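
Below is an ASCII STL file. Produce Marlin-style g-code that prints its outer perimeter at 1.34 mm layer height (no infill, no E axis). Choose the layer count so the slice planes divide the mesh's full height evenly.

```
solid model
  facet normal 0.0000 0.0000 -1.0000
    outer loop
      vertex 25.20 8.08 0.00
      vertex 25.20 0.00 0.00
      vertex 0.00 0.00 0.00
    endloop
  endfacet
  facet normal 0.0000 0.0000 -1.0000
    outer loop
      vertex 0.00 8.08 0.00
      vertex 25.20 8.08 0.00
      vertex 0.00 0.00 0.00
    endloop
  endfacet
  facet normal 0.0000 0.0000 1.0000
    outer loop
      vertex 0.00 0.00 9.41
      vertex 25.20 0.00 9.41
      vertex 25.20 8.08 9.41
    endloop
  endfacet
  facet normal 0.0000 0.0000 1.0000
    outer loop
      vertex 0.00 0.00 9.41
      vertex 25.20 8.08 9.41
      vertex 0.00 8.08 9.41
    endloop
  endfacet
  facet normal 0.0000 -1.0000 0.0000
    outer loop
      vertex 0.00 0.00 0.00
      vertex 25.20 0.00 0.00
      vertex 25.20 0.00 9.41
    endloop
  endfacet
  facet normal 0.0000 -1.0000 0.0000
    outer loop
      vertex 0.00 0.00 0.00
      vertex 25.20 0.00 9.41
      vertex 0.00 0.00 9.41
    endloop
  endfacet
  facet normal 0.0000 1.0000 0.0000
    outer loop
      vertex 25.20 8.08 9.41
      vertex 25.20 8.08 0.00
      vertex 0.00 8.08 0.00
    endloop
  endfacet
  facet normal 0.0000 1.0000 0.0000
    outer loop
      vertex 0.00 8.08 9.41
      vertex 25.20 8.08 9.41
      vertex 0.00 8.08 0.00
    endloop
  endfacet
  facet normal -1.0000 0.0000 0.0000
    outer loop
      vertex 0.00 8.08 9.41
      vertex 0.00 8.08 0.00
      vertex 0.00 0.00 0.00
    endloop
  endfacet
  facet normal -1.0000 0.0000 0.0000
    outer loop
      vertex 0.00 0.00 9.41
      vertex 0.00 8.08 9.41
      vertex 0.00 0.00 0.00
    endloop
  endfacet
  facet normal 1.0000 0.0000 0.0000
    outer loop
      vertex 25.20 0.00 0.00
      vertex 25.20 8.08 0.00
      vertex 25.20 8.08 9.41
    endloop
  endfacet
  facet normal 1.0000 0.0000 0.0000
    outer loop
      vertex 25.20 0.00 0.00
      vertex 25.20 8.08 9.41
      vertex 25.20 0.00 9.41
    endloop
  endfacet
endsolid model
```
; perimeter-only toolpath
G21 ; units = mm
G90 ; absolute positioning
G28 ; home
; layer 1
G0 Z1.34
G0 X0.00 Y0.00
G1 X25.20 Y0.00
G1 X25.20 Y8.08
G1 X0.00 Y8.08
G1 X0.00 Y0.00
; layer 2
G0 Z2.69
G0 X0.00 Y0.00
G1 X25.20 Y0.00
G1 X25.20 Y8.08
G1 X0.00 Y8.08
G1 X0.00 Y0.00
; layer 3
G0 Z4.03
G0 X0.00 Y0.00
G1 X25.20 Y0.00
G1 X25.20 Y8.08
G1 X0.00 Y8.08
G1 X0.00 Y0.00
; layer 4
G0 Z5.38
G0 X0.00 Y0.00
G1 X25.20 Y0.00
G1 X25.20 Y8.08
G1 X0.00 Y8.08
G1 X0.00 Y0.00
; layer 5
G0 Z6.72
G0 X0.00 Y0.00
G1 X25.20 Y0.00
G1 X25.20 Y8.08
G1 X0.00 Y8.08
G1 X0.00 Y0.00
; layer 6
G0 Z8.07
G0 X0.00 Y0.00
G1 X25.20 Y0.00
G1 X25.20 Y8.08
G1 X0.00 Y8.08
G1 X0.00 Y0.00
; layer 7
G0 Z9.41
G0 X0.00 Y0.00
G1 X25.20 Y0.00
G1 X25.20 Y8.08
G1 X0.00 Y8.08
G1 X0.00 Y0.00
M2 ; end

The solid is a rectangular box, roughly 25.2 × 8.08 mm footprint and 9.41 mm tall. Slicing at Δz = 1.34 mm — 7 equal slices spanning the solid's height, so layer i sits at z = i·h/7 — gives 7 non-empty perimeters. Each is a 4-segment closed polygon; G0 lifts to the layer z and rapids to the start vertex, then G1 traces the edges.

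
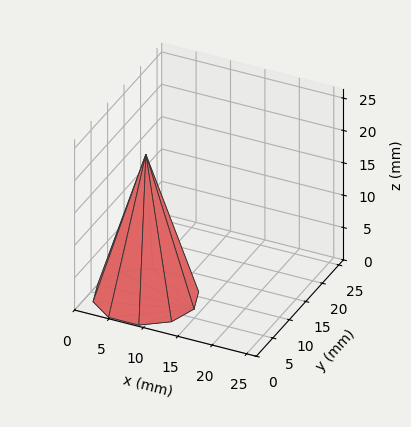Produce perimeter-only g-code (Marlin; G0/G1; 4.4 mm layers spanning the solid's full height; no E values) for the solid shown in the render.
Reading the render: the shape is a regular 10-sided pyramid, base circumscribed radius ≈ 7 mm, apex at z ≈ 22 mm (dimensions read to the nearest mm from the axis ticks). For the g-code, the solid's height is divided into equal slices at the stated Δz and each level perimeter traced with G1 moves after a G0 lift.

; perimeter-only toolpath
G21 ; units = mm
G90 ; absolute positioning
G28 ; home
; layer 1
G0 Z4.4
G0 X12.6 Y7.0
G1 X11.6 Y10.3
G1 X8.8 Y12.4
G1 X5.2 Y12.4
G1 X2.4 Y10.3
G1 X1.4 Y7.0
G1 X2.4 Y3.7
G1 X5.2 Y1.6
G1 X8.8 Y1.6
G1 X11.6 Y3.7
G1 X12.6 Y7.0
; layer 2
G0 Z8.8
G0 X11.2 Y7.0
G1 X10.4 Y9.5
G1 X8.3 Y11.0
G1 X5.7 Y11.0
G1 X3.6 Y9.5
G1 X2.8 Y7.0
G1 X3.6 Y4.5
G1 X5.7 Y3.0
G1 X8.3 Y3.0
G1 X10.4 Y4.5
G1 X11.2 Y7.0
; layer 3
G0 Z13.2
G0 X9.8 Y7.0
G1 X9.3 Y8.6
G1 X7.9 Y9.7
G1 X6.1 Y9.7
G1 X4.7 Y8.6
G1 X4.2 Y7.0
G1 X4.7 Y5.4
G1 X6.1 Y4.3
G1 X7.9 Y4.3
G1 X9.3 Y5.4
G1 X9.8 Y7.0
; layer 4
G0 Z17.6
G0 X8.4 Y7.0
G1 X8.1 Y7.8
G1 X7.4 Y8.3
G1 X6.6 Y8.3
G1 X5.9 Y7.8
G1 X5.6 Y7.0
G1 X5.9 Y6.2
G1 X6.6 Y5.7
G1 X7.4 Y5.7
G1 X8.1 Y6.2
G1 X8.4 Y7.0
M2 ; end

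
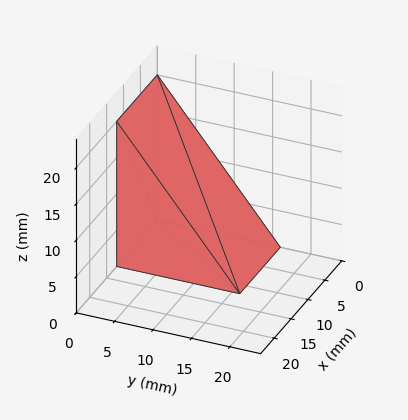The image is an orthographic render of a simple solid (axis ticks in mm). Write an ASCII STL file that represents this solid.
Reading the render: the shape is a wedge (ramp): 12 × 16 mm base, rising to 20 mm along the y=0 edge and sloping linearly to z=0 at y=16 (dimensions read to the nearest mm from the axis ticks). For the STL, each face is triangulated and given an outward normal.

solid part
  facet normal 0.0000 0.0000 -1.0000
    outer loop
      vertex 12.00 16.00 0.00
      vertex 12.00 0.00 0.00
      vertex 0.00 0.00 0.00
    endloop
  endfacet
  facet normal 0.0000 0.0000 -1.0000
    outer loop
      vertex 0.00 16.00 0.00
      vertex 12.00 16.00 0.00
      vertex 0.00 0.00 0.00
    endloop
  endfacet
  facet normal 0.0000 -1.0000 0.0000
    outer loop
      vertex 0.00 0.00 0.00
      vertex 12.00 0.00 0.00
      vertex 12.00 0.00 20.00
    endloop
  endfacet
  facet normal 0.0000 -1.0000 0.0000
    outer loop
      vertex 0.00 0.00 0.00
      vertex 12.00 0.00 20.00
      vertex 0.00 0.00 20.00
    endloop
  endfacet
  facet normal 0.0000 0.7809 0.6247
    outer loop
      vertex 0.00 0.00 20.00
      vertex 12.00 0.00 20.00
      vertex 12.00 16.00 0.00
    endloop
  endfacet
  facet normal 0.0000 0.7809 0.6247
    outer loop
      vertex 0.00 0.00 20.00
      vertex 12.00 16.00 0.00
      vertex 0.00 16.00 0.00
    endloop
  endfacet
  facet normal -1.0000 0.0000 0.0000
    outer loop
      vertex 0.00 0.00 20.00
      vertex 0.00 16.00 0.00
      vertex 0.00 0.00 0.00
    endloop
  endfacet
  facet normal 1.0000 0.0000 0.0000
    outer loop
      vertex 12.00 0.00 0.00
      vertex 12.00 16.00 0.00
      vertex 12.00 0.00 20.00
    endloop
  endfacet
endsolid part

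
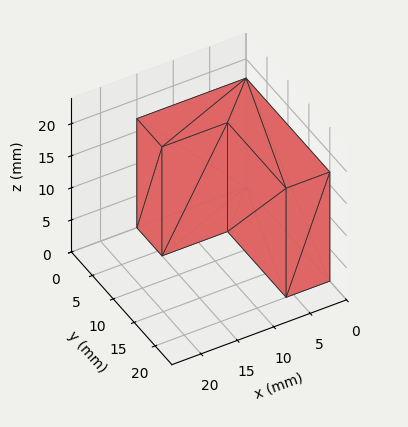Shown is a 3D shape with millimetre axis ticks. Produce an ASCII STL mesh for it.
Reading the render: the shape is an L-shaped prism: outer 15 × 20 mm, arm thicknesses ≈ 6 mm (horizontal) and 6 mm (vertical), extruded 17 mm in z (dimensions read to the nearest mm from the axis ticks). For the STL, each face is triangulated and given an outward normal.

solid part
  facet normal 0.0000 0.0000 -1.0000
    outer loop
      vertex 15.0 6.0 0.0
      vertex 15.0 0.0 0.0
      vertex 0.0 0.0 0.0
    endloop
  endfacet
  facet normal 0.0000 0.0000 -1.0000
    outer loop
      vertex 6.0 6.0 0.0
      vertex 15.0 6.0 0.0
      vertex 0.0 0.0 0.0
    endloop
  endfacet
  facet normal 0.0000 0.0000 -1.0000
    outer loop
      vertex 6.0 20.0 0.0
      vertex 6.0 6.0 0.0
      vertex 0.0 0.0 0.0
    endloop
  endfacet
  facet normal 0.0000 0.0000 -1.0000
    outer loop
      vertex 0.0 20.0 0.0
      vertex 6.0 20.0 0.0
      vertex 0.0 0.0 0.0
    endloop
  endfacet
  facet normal 0.0000 0.0000 1.0000
    outer loop
      vertex 0.0 0.0 17.0
      vertex 15.0 0.0 17.0
      vertex 15.0 6.0 17.0
    endloop
  endfacet
  facet normal 0.0000 0.0000 1.0000
    outer loop
      vertex 0.0 0.0 17.0
      vertex 15.0 6.0 17.0
      vertex 6.0 6.0 17.0
    endloop
  endfacet
  facet normal 0.0000 0.0000 1.0000
    outer loop
      vertex 0.0 0.0 17.0
      vertex 6.0 6.0 17.0
      vertex 6.0 20.0 17.0
    endloop
  endfacet
  facet normal 0.0000 0.0000 1.0000
    outer loop
      vertex 0.0 0.0 17.0
      vertex 6.0 20.0 17.0
      vertex 0.0 20.0 17.0
    endloop
  endfacet
  facet normal 0.0000 -1.0000 0.0000
    outer loop
      vertex 0.0 0.0 0.0
      vertex 15.0 0.0 0.0
      vertex 15.0 0.0 17.0
    endloop
  endfacet
  facet normal 0.0000 -1.0000 0.0000
    outer loop
      vertex 0.0 0.0 0.0
      vertex 15.0 0.0 17.0
      vertex 0.0 0.0 17.0
    endloop
  endfacet
  facet normal 1.0000 0.0000 0.0000
    outer loop
      vertex 15.0 0.0 0.0
      vertex 15.0 6.0 0.0
      vertex 15.0 6.0 17.0
    endloop
  endfacet
  facet normal 1.0000 0.0000 0.0000
    outer loop
      vertex 15.0 0.0 0.0
      vertex 15.0 6.0 17.0
      vertex 15.0 0.0 17.0
    endloop
  endfacet
  facet normal 0.0000 1.0000 0.0000
    outer loop
      vertex 15.0 6.0 0.0
      vertex 6.0 6.0 0.0
      vertex 6.0 6.0 17.0
    endloop
  endfacet
  facet normal 0.0000 1.0000 0.0000
    outer loop
      vertex 15.0 6.0 0.0
      vertex 6.0 6.0 17.0
      vertex 15.0 6.0 17.0
    endloop
  endfacet
  facet normal 1.0000 0.0000 0.0000
    outer loop
      vertex 6.0 6.0 0.0
      vertex 6.0 20.0 0.0
      vertex 6.0 20.0 17.0
    endloop
  endfacet
  facet normal 1.0000 0.0000 0.0000
    outer loop
      vertex 6.0 6.0 0.0
      vertex 6.0 20.0 17.0
      vertex 6.0 6.0 17.0
    endloop
  endfacet
  facet normal 0.0000 1.0000 0.0000
    outer loop
      vertex 6.0 20.0 0.0
      vertex 0.0 20.0 0.0
      vertex 0.0 20.0 17.0
    endloop
  endfacet
  facet normal 0.0000 1.0000 0.0000
    outer loop
      vertex 6.0 20.0 0.0
      vertex 0.0 20.0 17.0
      vertex 6.0 20.0 17.0
    endloop
  endfacet
  facet normal -1.0000 0.0000 0.0000
    outer loop
      vertex 0.0 20.0 0.0
      vertex 0.0 0.0 0.0
      vertex 0.0 0.0 17.0
    endloop
  endfacet
  facet normal -1.0000 0.0000 0.0000
    outer loop
      vertex 0.0 20.0 0.0
      vertex 0.0 0.0 17.0
      vertex 0.0 20.0 17.0
    endloop
  endfacet
endsolid part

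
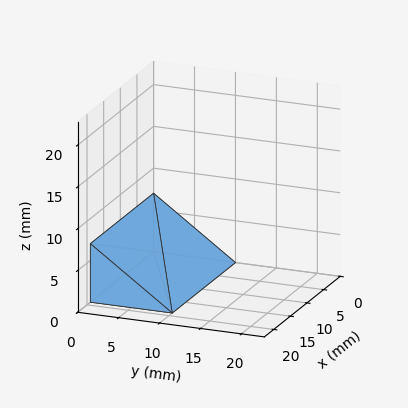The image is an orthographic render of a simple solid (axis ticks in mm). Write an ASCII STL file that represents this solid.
Reading the render: the shape is a wedge (ramp): 19 × 10 mm base, rising to 7 mm along the y=0 edge and sloping linearly to z=0 at y=10 (dimensions read to the nearest mm from the axis ticks). For the STL, each face is triangulated and given an outward normal.

solid part
  facet normal 0.0000 0.0000 -1.0000
    outer loop
      vertex 19.000 10.000 0.000
      vertex 19.000 0.000 0.000
      vertex 0.000 0.000 0.000
    endloop
  endfacet
  facet normal 0.0000 0.0000 -1.0000
    outer loop
      vertex 0.000 10.000 0.000
      vertex 19.000 10.000 0.000
      vertex 0.000 0.000 0.000
    endloop
  endfacet
  facet normal 0.0000 -1.0000 0.0000
    outer loop
      vertex 0.000 0.000 0.000
      vertex 19.000 0.000 0.000
      vertex 19.000 0.000 7.000
    endloop
  endfacet
  facet normal 0.0000 -1.0000 0.0000
    outer loop
      vertex 0.000 0.000 0.000
      vertex 19.000 0.000 7.000
      vertex 0.000 0.000 7.000
    endloop
  endfacet
  facet normal 0.0000 0.5735 0.8192
    outer loop
      vertex 0.000 0.000 7.000
      vertex 19.000 0.000 7.000
      vertex 19.000 10.000 0.000
    endloop
  endfacet
  facet normal 0.0000 0.5735 0.8192
    outer loop
      vertex 0.000 0.000 7.000
      vertex 19.000 10.000 0.000
      vertex 0.000 10.000 0.000
    endloop
  endfacet
  facet normal -1.0000 0.0000 0.0000
    outer loop
      vertex 0.000 0.000 7.000
      vertex 0.000 10.000 0.000
      vertex 0.000 0.000 0.000
    endloop
  endfacet
  facet normal 1.0000 0.0000 0.0000
    outer loop
      vertex 19.000 0.000 0.000
      vertex 19.000 10.000 0.000
      vertex 19.000 0.000 7.000
    endloop
  endfacet
endsolid part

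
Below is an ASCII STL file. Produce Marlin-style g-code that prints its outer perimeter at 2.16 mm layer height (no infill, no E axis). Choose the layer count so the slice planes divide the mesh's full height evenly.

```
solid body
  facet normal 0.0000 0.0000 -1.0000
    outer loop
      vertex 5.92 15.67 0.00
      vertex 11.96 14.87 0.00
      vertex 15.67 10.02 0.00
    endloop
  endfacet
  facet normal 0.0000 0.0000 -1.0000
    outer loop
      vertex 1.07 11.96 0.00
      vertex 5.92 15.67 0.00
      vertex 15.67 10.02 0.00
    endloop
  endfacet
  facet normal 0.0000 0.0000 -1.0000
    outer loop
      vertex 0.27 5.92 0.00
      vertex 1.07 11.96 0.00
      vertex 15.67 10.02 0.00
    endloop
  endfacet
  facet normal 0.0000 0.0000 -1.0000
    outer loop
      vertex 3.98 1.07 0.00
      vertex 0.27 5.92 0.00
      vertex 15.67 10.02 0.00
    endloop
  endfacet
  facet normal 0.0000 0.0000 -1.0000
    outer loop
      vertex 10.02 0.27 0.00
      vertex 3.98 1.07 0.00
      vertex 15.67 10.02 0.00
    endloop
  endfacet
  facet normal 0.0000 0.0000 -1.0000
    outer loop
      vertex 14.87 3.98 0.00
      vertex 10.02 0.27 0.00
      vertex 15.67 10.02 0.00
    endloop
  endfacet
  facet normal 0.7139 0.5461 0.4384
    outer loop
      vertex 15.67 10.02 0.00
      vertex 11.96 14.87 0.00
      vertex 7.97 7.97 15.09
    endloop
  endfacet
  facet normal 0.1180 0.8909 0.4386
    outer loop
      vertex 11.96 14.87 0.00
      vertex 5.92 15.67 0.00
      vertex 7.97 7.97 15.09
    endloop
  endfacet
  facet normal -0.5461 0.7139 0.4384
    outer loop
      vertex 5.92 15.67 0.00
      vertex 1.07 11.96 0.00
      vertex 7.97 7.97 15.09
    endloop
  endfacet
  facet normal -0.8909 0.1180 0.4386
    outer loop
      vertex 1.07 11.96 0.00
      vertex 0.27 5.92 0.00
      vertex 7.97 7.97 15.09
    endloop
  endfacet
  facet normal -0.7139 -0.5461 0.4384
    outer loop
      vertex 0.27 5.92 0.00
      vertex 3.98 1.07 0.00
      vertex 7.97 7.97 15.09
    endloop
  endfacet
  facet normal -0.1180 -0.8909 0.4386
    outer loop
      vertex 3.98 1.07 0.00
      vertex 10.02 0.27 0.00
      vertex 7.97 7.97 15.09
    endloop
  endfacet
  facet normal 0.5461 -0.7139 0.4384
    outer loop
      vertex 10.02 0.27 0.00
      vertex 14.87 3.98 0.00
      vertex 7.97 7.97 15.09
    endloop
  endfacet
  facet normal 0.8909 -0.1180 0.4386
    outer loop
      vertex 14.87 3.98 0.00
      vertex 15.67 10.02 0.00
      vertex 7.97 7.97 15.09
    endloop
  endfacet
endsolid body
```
; perimeter-only toolpath
G21 ; units = mm
G90 ; absolute positioning
G28 ; home
; layer 1
G0 Z2.16
G0 X14.57 Y9.73
G1 X11.39 Y13.88
G1 X6.21 Y14.57
G1 X2.06 Y11.39
G1 X1.37 Y6.21
G1 X4.55 Y2.06
G1 X9.73 Y1.37
G1 X13.88 Y4.55
G1 X14.57 Y9.73
; layer 2
G0 Z4.31
G0 X13.47 Y9.43
G1 X10.82 Y12.90
G1 X6.51 Y13.47
G1 X3.04 Y10.82
G1 X2.47 Y6.51
G1 X5.12 Y3.04
G1 X9.43 Y2.47
G1 X12.90 Y5.12
G1 X13.47 Y9.43
; layer 3
G0 Z6.47
G0 X12.37 Y9.14
G1 X10.25 Y11.91
G1 X6.80 Y12.37
G1 X4.03 Y10.25
G1 X3.57 Y6.80
G1 X5.69 Y4.03
G1 X9.14 Y3.57
G1 X11.91 Y5.69
G1 X12.37 Y9.14
; layer 4
G0 Z8.62
G0 X11.27 Y8.85
G1 X9.68 Y10.93
G1 X7.09 Y11.27
G1 X5.01 Y9.68
G1 X4.67 Y7.09
G1 X6.26 Y5.01
G1 X8.85 Y4.67
G1 X10.93 Y6.26
G1 X11.27 Y8.85
; layer 5
G0 Z10.78
G0 X10.17 Y8.56
G1 X9.11 Y9.94
G1 X7.38 Y10.17
G1 X6.00 Y9.11
G1 X5.77 Y7.38
G1 X6.83 Y6.00
G1 X8.56 Y5.77
G1 X9.94 Y6.83
G1 X10.17 Y8.56
; layer 6
G0 Z12.93
G0 X9.07 Y8.26
G1 X8.54 Y8.96
G1 X7.68 Y9.07
G1 X6.98 Y8.54
G1 X6.87 Y7.68
G1 X7.40 Y6.98
G1 X8.26 Y6.87
G1 X8.96 Y7.40
G1 X9.07 Y8.26
M2 ; end

The solid is a regular 8-sided pyramid, base circumscribed radius ≈ 7.97 mm, apex at z ≈ 15.1 mm. Slicing at Δz = 2.16 mm — 7 equal slices spanning the solid's height, so layer i sits at z = i·h/7 — gives 6 non-empty perimeters. Each is a 8-segment closed polygon; G0 lifts to the layer z and rapids to the start vertex, then G1 traces the edges. The cross-section shrinks linearly with z (the slice at the apex is degenerate and omitted).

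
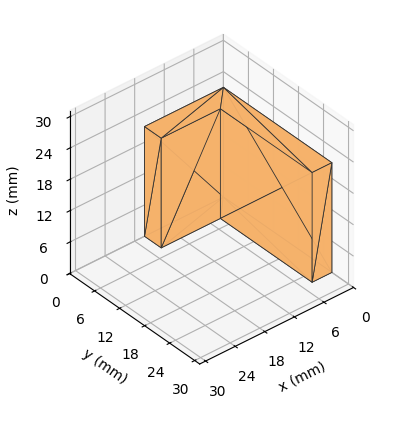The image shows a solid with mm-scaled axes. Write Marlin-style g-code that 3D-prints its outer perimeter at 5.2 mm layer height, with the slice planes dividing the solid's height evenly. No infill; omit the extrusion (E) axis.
Reading the render: the shape is an L-shaped prism: outer 16 × 26 mm, arm thicknesses ≈ 4 mm (horizontal) and 4 mm (vertical), extruded 21 mm in z (dimensions read to the nearest mm from the axis ticks). For the g-code, the solid's height is divided into equal slices at the stated Δz and each level perimeter traced with G1 moves after a G0 lift.

; perimeter-only toolpath
G21 ; units = mm
G90 ; absolute positioning
G28 ; home
; layer 1
G0 Z5.2
G0 X0.0 Y0.0
G1 X16.0 Y0.0
G1 X16.0 Y4.0
G1 X4.0 Y4.0
G1 X4.0 Y26.0
G1 X0.0 Y26.0
G1 X0.0 Y0.0
; layer 2
G0 Z10.5
G0 X0.0 Y0.0
G1 X16.0 Y0.0
G1 X16.0 Y4.0
G1 X4.0 Y4.0
G1 X4.0 Y26.0
G1 X0.0 Y26.0
G1 X0.0 Y0.0
; layer 3
G0 Z15.8
G0 X0.0 Y0.0
G1 X16.0 Y0.0
G1 X16.0 Y4.0
G1 X4.0 Y4.0
G1 X4.0 Y26.0
G1 X0.0 Y26.0
G1 X0.0 Y0.0
; layer 4
G0 Z21.0
G0 X0.0 Y0.0
G1 X16.0 Y0.0
G1 X16.0 Y4.0
G1 X4.0 Y4.0
G1 X4.0 Y26.0
G1 X0.0 Y26.0
G1 X0.0 Y0.0
M2 ; end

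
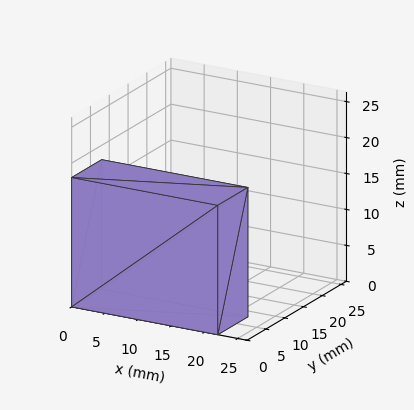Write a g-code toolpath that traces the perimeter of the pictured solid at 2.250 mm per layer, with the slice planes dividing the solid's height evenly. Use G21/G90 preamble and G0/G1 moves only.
Reading the render: the shape is a rectangular box, roughly 22 × 8 mm footprint and 18 mm tall (dimensions read to the nearest mm from the axis ticks). For the g-code, the solid's height is divided into equal slices at the stated Δz and each level perimeter traced with G1 moves after a G0 lift.

; perimeter-only toolpath
G21 ; units = mm
G90 ; absolute positioning
G28 ; home
; layer 1
G0 Z2.250
G0 X0.000 Y0.000
G1 X22.000 Y0.000
G1 X22.000 Y8.000
G1 X0.000 Y8.000
G1 X0.000 Y0.000
; layer 2
G0 Z4.500
G0 X0.000 Y0.000
G1 X22.000 Y0.000
G1 X22.000 Y8.000
G1 X0.000 Y8.000
G1 X0.000 Y0.000
; layer 3
G0 Z6.750
G0 X0.000 Y0.000
G1 X22.000 Y0.000
G1 X22.000 Y8.000
G1 X0.000 Y8.000
G1 X0.000 Y0.000
; layer 4
G0 Z9.000
G0 X0.000 Y0.000
G1 X22.000 Y0.000
G1 X22.000 Y8.000
G1 X0.000 Y8.000
G1 X0.000 Y0.000
; layer 5
G0 Z11.250
G0 X0.000 Y0.000
G1 X22.000 Y0.000
G1 X22.000 Y8.000
G1 X0.000 Y8.000
G1 X0.000 Y0.000
; layer 6
G0 Z13.500
G0 X0.000 Y0.000
G1 X22.000 Y0.000
G1 X22.000 Y8.000
G1 X0.000 Y8.000
G1 X0.000 Y0.000
; layer 7
G0 Z15.750
G0 X0.000 Y0.000
G1 X22.000 Y0.000
G1 X22.000 Y8.000
G1 X0.000 Y8.000
G1 X0.000 Y0.000
; layer 8
G0 Z18.000
G0 X0.000 Y0.000
G1 X22.000 Y0.000
G1 X22.000 Y8.000
G1 X0.000 Y8.000
G1 X0.000 Y0.000
M2 ; end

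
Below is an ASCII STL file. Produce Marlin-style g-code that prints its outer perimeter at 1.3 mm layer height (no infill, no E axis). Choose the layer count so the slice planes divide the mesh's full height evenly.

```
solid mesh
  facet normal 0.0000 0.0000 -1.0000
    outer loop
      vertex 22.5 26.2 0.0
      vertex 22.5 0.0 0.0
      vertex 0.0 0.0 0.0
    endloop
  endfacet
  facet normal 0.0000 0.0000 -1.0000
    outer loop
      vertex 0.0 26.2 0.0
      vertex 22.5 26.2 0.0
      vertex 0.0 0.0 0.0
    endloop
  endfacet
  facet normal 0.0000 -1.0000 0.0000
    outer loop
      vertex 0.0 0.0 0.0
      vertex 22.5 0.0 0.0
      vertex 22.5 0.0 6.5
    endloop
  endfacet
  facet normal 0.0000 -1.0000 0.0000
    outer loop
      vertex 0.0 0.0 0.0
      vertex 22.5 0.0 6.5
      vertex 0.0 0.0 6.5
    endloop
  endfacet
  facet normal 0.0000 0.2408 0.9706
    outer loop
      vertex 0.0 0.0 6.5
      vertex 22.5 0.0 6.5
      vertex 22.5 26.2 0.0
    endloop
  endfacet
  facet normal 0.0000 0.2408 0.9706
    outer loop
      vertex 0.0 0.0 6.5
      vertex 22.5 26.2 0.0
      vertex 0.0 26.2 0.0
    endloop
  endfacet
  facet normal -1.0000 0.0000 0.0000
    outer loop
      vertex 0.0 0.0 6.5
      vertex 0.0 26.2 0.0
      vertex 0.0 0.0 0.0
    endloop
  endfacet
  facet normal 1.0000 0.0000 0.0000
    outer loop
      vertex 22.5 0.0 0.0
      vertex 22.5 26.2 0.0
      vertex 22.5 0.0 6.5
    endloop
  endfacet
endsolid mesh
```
; perimeter-only toolpath
G21 ; units = mm
G90 ; absolute positioning
G28 ; home
; layer 1
G0 Z1.3
G0 X0.0 Y0.0
G1 X22.5 Y0.0
G1 X22.5 Y21.0
G1 X0.0 Y21.0
G1 X0.0 Y0.0
; layer 2
G0 Z2.6
G0 X0.0 Y0.0
G1 X22.5 Y0.0
G1 X22.5 Y15.7
G1 X0.0 Y15.7
G1 X0.0 Y0.0
; layer 3
G0 Z3.9
G0 X0.0 Y0.0
G1 X22.5 Y0.0
G1 X22.5 Y10.5
G1 X0.0 Y10.5
G1 X0.0 Y0.0
; layer 4
G0 Z5.2
G0 X0.0 Y0.0
G1 X22.5 Y0.0
G1 X22.5 Y5.2
G1 X0.0 Y5.2
G1 X0.0 Y0.0
M2 ; end

The solid is a wedge (ramp): 22.5 × 26.2 mm base, rising to 6.5 mm along the y=0 edge and sloping linearly to z=0 at y=26.2. Slicing at Δz = 1.3 mm — 5 equal slices spanning the solid's height, so layer i sits at z = i·h/5 — gives 4 non-empty perimeters. Each is a 4-segment closed polygon; G0 lifts to the layer z and rapids to the start vertex, then G1 traces the edges. The cross-section shrinks linearly with z (the slice at the apex is degenerate and omitted).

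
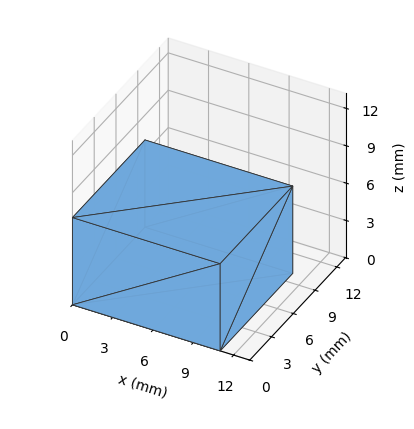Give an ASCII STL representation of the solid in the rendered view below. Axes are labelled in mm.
Reading the render: the shape is a rectangular box, roughly 11 × 10 mm footprint and 7 mm tall (dimensions read to the nearest mm from the axis ticks). For the STL, each face is triangulated and given an outward normal.

solid part
  facet normal 0.0000 0.0000 -1.0000
    outer loop
      vertex 11.0 10.0 0.0
      vertex 11.0 0.0 0.0
      vertex 0.0 0.0 0.0
    endloop
  endfacet
  facet normal 0.0000 0.0000 -1.0000
    outer loop
      vertex 0.0 10.0 0.0
      vertex 11.0 10.0 0.0
      vertex 0.0 0.0 0.0
    endloop
  endfacet
  facet normal 0.0000 0.0000 1.0000
    outer loop
      vertex 0.0 0.0 7.0
      vertex 11.0 0.0 7.0
      vertex 11.0 10.0 7.0
    endloop
  endfacet
  facet normal 0.0000 0.0000 1.0000
    outer loop
      vertex 0.0 0.0 7.0
      vertex 11.0 10.0 7.0
      vertex 0.0 10.0 7.0
    endloop
  endfacet
  facet normal 0.0000 -1.0000 0.0000
    outer loop
      vertex 0.0 0.0 0.0
      vertex 11.0 0.0 0.0
      vertex 11.0 0.0 7.0
    endloop
  endfacet
  facet normal 0.0000 -1.0000 0.0000
    outer loop
      vertex 0.0 0.0 0.0
      vertex 11.0 0.0 7.0
      vertex 0.0 0.0 7.0
    endloop
  endfacet
  facet normal 0.0000 1.0000 0.0000
    outer loop
      vertex 11.0 10.0 7.0
      vertex 11.0 10.0 0.0
      vertex 0.0 10.0 0.0
    endloop
  endfacet
  facet normal 0.0000 1.0000 0.0000
    outer loop
      vertex 0.0 10.0 7.0
      vertex 11.0 10.0 7.0
      vertex 0.0 10.0 0.0
    endloop
  endfacet
  facet normal -1.0000 0.0000 0.0000
    outer loop
      vertex 0.0 10.0 7.0
      vertex 0.0 10.0 0.0
      vertex 0.0 0.0 0.0
    endloop
  endfacet
  facet normal -1.0000 0.0000 0.0000
    outer loop
      vertex 0.0 0.0 7.0
      vertex 0.0 10.0 7.0
      vertex 0.0 0.0 0.0
    endloop
  endfacet
  facet normal 1.0000 0.0000 0.0000
    outer loop
      vertex 11.0 0.0 0.0
      vertex 11.0 10.0 0.0
      vertex 11.0 10.0 7.0
    endloop
  endfacet
  facet normal 1.0000 0.0000 0.0000
    outer loop
      vertex 11.0 0.0 0.0
      vertex 11.0 10.0 7.0
      vertex 11.0 0.0 7.0
    endloop
  endfacet
endsolid part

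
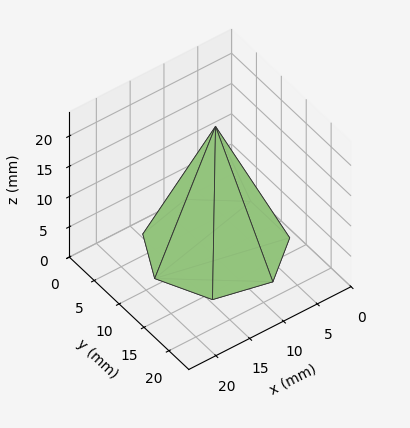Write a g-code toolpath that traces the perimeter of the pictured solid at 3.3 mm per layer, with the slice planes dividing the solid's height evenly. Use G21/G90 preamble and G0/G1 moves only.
Reading the render: the shape is a regular 7-sided pyramid, base circumscribed radius ≈ 9 mm, apex at z ≈ 20 mm (dimensions read to the nearest mm from the axis ticks). For the g-code, the solid's height is divided into equal slices at the stated Δz and each level perimeter traced with G1 moves after a G0 lift.

; perimeter-only toolpath
G21 ; units = mm
G90 ; absolute positioning
G28 ; home
; layer 1
G0 Z3.3
G0 X16.5 Y9.0
G1 X13.7 Y14.8
G1 X7.3 Y16.3
G1 X2.3 Y12.2
G1 X2.3 Y5.8
G1 X7.3 Y1.7
G1 X13.7 Y3.2
G1 X16.5 Y9.0
; layer 2
G0 Z6.7
G0 X15.0 Y9.0
G1 X12.7 Y13.7
G1 X7.7 Y14.9
G1 X3.6 Y11.6
G1 X3.6 Y6.4
G1 X7.7 Y3.1
G1 X12.7 Y4.3
G1 X15.0 Y9.0
; layer 3
G0 Z10.0
G0 X13.5 Y9.0
G1 X11.8 Y12.5
G1 X8.0 Y13.4
G1 X5.0 Y10.9
G1 X5.0 Y7.0
G1 X8.0 Y4.6
G1 X11.8 Y5.5
G1 X13.5 Y9.0
; layer 4
G0 Z13.3
G0 X12.0 Y9.0
G1 X10.9 Y11.3
G1 X8.3 Y11.9
G1 X6.3 Y10.3
G1 X6.3 Y7.7
G1 X8.3 Y6.1
G1 X10.9 Y6.7
G1 X12.0 Y9.0
; layer 5
G0 Z16.7
G0 X10.5 Y9.0
G1 X9.9 Y10.2
G1 X8.7 Y10.5
G1 X7.7 Y9.6
G1 X7.7 Y8.3
G1 X8.7 Y7.5
G1 X9.9 Y7.8
G1 X10.5 Y9.0
M2 ; end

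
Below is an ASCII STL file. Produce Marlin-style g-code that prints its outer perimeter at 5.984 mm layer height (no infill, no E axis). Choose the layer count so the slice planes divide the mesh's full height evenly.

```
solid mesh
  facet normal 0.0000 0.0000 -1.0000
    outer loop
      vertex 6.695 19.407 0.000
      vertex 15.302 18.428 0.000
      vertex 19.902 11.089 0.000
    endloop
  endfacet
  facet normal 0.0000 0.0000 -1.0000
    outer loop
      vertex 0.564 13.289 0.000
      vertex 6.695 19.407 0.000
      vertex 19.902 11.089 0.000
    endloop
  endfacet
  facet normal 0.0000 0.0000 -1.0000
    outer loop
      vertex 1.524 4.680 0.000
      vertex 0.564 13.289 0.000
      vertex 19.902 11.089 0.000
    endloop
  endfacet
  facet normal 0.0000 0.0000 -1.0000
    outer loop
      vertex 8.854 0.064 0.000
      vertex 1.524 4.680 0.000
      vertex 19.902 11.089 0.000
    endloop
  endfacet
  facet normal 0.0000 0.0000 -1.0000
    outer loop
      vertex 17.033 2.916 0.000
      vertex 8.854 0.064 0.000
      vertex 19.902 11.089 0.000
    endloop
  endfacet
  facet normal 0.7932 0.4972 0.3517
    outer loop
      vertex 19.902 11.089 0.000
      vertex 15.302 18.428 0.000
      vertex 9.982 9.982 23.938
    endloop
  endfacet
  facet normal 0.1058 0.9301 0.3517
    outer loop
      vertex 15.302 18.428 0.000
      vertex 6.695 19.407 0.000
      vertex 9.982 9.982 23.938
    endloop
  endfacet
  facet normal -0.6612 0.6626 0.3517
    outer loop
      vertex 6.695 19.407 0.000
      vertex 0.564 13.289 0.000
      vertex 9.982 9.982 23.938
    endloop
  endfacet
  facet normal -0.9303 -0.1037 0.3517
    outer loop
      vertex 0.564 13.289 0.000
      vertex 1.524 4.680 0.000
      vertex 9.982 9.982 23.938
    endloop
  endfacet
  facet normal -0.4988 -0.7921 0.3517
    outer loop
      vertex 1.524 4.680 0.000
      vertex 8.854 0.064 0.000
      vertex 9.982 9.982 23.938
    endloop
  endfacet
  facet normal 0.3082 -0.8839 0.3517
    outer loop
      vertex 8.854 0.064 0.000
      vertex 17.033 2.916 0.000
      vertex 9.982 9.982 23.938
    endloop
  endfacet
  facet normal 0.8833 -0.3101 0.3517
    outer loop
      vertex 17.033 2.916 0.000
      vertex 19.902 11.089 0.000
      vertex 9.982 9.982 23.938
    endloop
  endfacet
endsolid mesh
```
; perimeter-only toolpath
G21 ; units = mm
G90 ; absolute positioning
G28 ; home
; layer 1
G0 Z5.984
G0 X17.422 Y10.812
G1 X13.972 Y16.317
G1 X7.517 Y17.051
G1 X2.918 Y12.462
G1 X3.638 Y6.005
G1 X9.136 Y2.543
G1 X15.270 Y4.682
G1 X17.422 Y10.812
; layer 2
G0 Z11.969
G0 X14.942 Y10.535
G1 X12.642 Y14.205
G1 X8.338 Y14.694
G1 X5.273 Y11.636
G1 X5.753 Y7.331
G1 X9.418 Y5.023
G1 X13.508 Y6.449
G1 X14.942 Y10.535
; layer 3
G0 Z17.953
G0 X12.462 Y10.259
G1 X11.312 Y12.093
G1 X9.160 Y12.338
G1 X7.627 Y10.809
G1 X7.867 Y8.656
G1 X9.700 Y7.502
G1 X11.745 Y8.215
G1 X12.462 Y10.259
M2 ; end

The solid is a regular 7-sided pyramid, base circumscribed radius ≈ 9.98 mm, apex at z ≈ 23.9 mm. Slicing at Δz = 5.984 mm — 4 equal slices spanning the solid's height, so layer i sits at z = i·h/4 — gives 3 non-empty perimeters. Each is a 7-segment closed polygon; G0 lifts to the layer z and rapids to the start vertex, then G1 traces the edges. The cross-section shrinks linearly with z (the slice at the apex is degenerate and omitted).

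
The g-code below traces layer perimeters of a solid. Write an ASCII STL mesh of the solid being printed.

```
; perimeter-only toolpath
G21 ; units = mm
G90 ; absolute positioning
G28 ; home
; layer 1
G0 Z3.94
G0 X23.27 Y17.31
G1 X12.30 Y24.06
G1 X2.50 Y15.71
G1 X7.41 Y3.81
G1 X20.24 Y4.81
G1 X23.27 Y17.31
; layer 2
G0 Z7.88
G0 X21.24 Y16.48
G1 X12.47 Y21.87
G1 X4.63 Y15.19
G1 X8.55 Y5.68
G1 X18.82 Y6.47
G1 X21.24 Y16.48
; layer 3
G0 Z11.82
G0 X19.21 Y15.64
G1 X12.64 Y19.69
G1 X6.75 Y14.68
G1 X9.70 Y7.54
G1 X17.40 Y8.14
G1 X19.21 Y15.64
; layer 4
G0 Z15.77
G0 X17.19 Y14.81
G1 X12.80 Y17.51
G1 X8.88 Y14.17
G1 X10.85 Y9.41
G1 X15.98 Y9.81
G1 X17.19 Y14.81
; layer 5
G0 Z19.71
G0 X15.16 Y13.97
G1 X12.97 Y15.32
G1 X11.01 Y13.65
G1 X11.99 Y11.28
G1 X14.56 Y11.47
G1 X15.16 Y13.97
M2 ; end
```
solid part
  facet normal 0.0000 0.0000 -1.0000
    outer loop
      vertex 0.37 16.22 0.00
      vertex 12.13 26.24 0.00
      vertex 25.29 18.15 0.00
    endloop
  endfacet
  facet normal 0.0000 0.0000 -1.0000
    outer loop
      vertex 6.26 1.95 0.00
      vertex 0.37 16.22 0.00
      vertex 25.29 18.15 0.00
    endloop
  endfacet
  facet normal 0.0000 0.0000 -1.0000
    outer loop
      vertex 21.66 3.14 0.00
      vertex 6.26 1.95 0.00
      vertex 25.29 18.15 0.00
    endloop
  endfacet
  facet normal 0.4777 0.7770 0.4100
    outer loop
      vertex 25.29 18.15 0.00
      vertex 12.13 26.24 0.00
      vertex 13.14 13.14 23.65
    endloop
  endfacet
  facet normal -0.5916 0.6943 0.4098
    outer loop
      vertex 12.13 26.24 0.00
      vertex 0.37 16.22 0.00
      vertex 13.14 13.14 23.65
    endloop
  endfacet
  facet normal -0.8431 -0.3480 0.4099
    outer loop
      vertex 0.37 16.22 0.00
      vertex 6.26 1.95 0.00
      vertex 13.14 13.14 23.65
    endloop
  endfacet
  facet normal 0.0703 -0.9094 0.4099
    outer loop
      vertex 6.26 1.95 0.00
      vertex 21.66 3.14 0.00
      vertex 13.14 13.14 23.65
    endloop
  endfacet
  facet normal 0.8865 -0.2144 0.4100
    outer loop
      vertex 21.66 3.14 0.00
      vertex 25.29 18.15 0.00
      vertex 13.14 13.14 23.65
    endloop
  endfacet
endsolid part

The G0 Z moves step by Δz≈3.94 mm. The G1 loops shrink linearly with z, so the solid tapers from its base footprint up to z≈23.6. Closing with a flat bottom cap and the tapered top and triangulating gives 8 facets — a regular 5-sided pyramid, base circumscribed radius ≈ 13.1 mm, apex at z ≈ 23.6 mm.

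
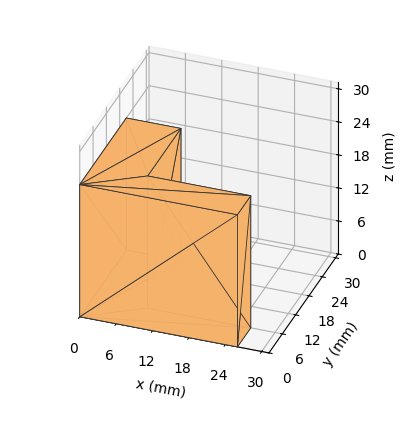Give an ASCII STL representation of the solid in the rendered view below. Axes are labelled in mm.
Reading the render: the shape is an L-shaped prism: outer 26 × 21 mm, arm thicknesses ≈ 6 mm (horizontal) and 9 mm (vertical), extruded 24 mm in z (dimensions read to the nearest mm from the axis ticks). For the STL, each face is triangulated and given an outward normal.

solid part
  facet normal 0.0000 0.0000 -1.0000
    outer loop
      vertex 26.00 6.00 0.00
      vertex 26.00 0.00 0.00
      vertex 0.00 0.00 0.00
    endloop
  endfacet
  facet normal 0.0000 0.0000 -1.0000
    outer loop
      vertex 9.00 6.00 0.00
      vertex 26.00 6.00 0.00
      vertex 0.00 0.00 0.00
    endloop
  endfacet
  facet normal 0.0000 0.0000 -1.0000
    outer loop
      vertex 9.00 21.00 0.00
      vertex 9.00 6.00 0.00
      vertex 0.00 0.00 0.00
    endloop
  endfacet
  facet normal 0.0000 0.0000 -1.0000
    outer loop
      vertex 0.00 21.00 0.00
      vertex 9.00 21.00 0.00
      vertex 0.00 0.00 0.00
    endloop
  endfacet
  facet normal 0.0000 0.0000 1.0000
    outer loop
      vertex 0.00 0.00 24.00
      vertex 26.00 0.00 24.00
      vertex 26.00 6.00 24.00
    endloop
  endfacet
  facet normal 0.0000 0.0000 1.0000
    outer loop
      vertex 0.00 0.00 24.00
      vertex 26.00 6.00 24.00
      vertex 9.00 6.00 24.00
    endloop
  endfacet
  facet normal 0.0000 0.0000 1.0000
    outer loop
      vertex 0.00 0.00 24.00
      vertex 9.00 6.00 24.00
      vertex 9.00 21.00 24.00
    endloop
  endfacet
  facet normal 0.0000 0.0000 1.0000
    outer loop
      vertex 0.00 0.00 24.00
      vertex 9.00 21.00 24.00
      vertex 0.00 21.00 24.00
    endloop
  endfacet
  facet normal 0.0000 -1.0000 0.0000
    outer loop
      vertex 0.00 0.00 0.00
      vertex 26.00 0.00 0.00
      vertex 26.00 0.00 24.00
    endloop
  endfacet
  facet normal 0.0000 -1.0000 0.0000
    outer loop
      vertex 0.00 0.00 0.00
      vertex 26.00 0.00 24.00
      vertex 0.00 0.00 24.00
    endloop
  endfacet
  facet normal 1.0000 0.0000 0.0000
    outer loop
      vertex 26.00 0.00 0.00
      vertex 26.00 6.00 0.00
      vertex 26.00 6.00 24.00
    endloop
  endfacet
  facet normal 1.0000 0.0000 0.0000
    outer loop
      vertex 26.00 0.00 0.00
      vertex 26.00 6.00 24.00
      vertex 26.00 0.00 24.00
    endloop
  endfacet
  facet normal 0.0000 1.0000 0.0000
    outer loop
      vertex 26.00 6.00 0.00
      vertex 9.00 6.00 0.00
      vertex 9.00 6.00 24.00
    endloop
  endfacet
  facet normal 0.0000 1.0000 0.0000
    outer loop
      vertex 26.00 6.00 0.00
      vertex 9.00 6.00 24.00
      vertex 26.00 6.00 24.00
    endloop
  endfacet
  facet normal 1.0000 0.0000 0.0000
    outer loop
      vertex 9.00 6.00 0.00
      vertex 9.00 21.00 0.00
      vertex 9.00 21.00 24.00
    endloop
  endfacet
  facet normal 1.0000 0.0000 0.0000
    outer loop
      vertex 9.00 6.00 0.00
      vertex 9.00 21.00 24.00
      vertex 9.00 6.00 24.00
    endloop
  endfacet
  facet normal 0.0000 1.0000 0.0000
    outer loop
      vertex 9.00 21.00 0.00
      vertex 0.00 21.00 0.00
      vertex 0.00 21.00 24.00
    endloop
  endfacet
  facet normal 0.0000 1.0000 0.0000
    outer loop
      vertex 9.00 21.00 0.00
      vertex 0.00 21.00 24.00
      vertex 9.00 21.00 24.00
    endloop
  endfacet
  facet normal -1.0000 0.0000 0.0000
    outer loop
      vertex 0.00 21.00 0.00
      vertex 0.00 0.00 0.00
      vertex 0.00 0.00 24.00
    endloop
  endfacet
  facet normal -1.0000 0.0000 0.0000
    outer loop
      vertex 0.00 21.00 0.00
      vertex 0.00 0.00 24.00
      vertex 0.00 21.00 24.00
    endloop
  endfacet
endsolid part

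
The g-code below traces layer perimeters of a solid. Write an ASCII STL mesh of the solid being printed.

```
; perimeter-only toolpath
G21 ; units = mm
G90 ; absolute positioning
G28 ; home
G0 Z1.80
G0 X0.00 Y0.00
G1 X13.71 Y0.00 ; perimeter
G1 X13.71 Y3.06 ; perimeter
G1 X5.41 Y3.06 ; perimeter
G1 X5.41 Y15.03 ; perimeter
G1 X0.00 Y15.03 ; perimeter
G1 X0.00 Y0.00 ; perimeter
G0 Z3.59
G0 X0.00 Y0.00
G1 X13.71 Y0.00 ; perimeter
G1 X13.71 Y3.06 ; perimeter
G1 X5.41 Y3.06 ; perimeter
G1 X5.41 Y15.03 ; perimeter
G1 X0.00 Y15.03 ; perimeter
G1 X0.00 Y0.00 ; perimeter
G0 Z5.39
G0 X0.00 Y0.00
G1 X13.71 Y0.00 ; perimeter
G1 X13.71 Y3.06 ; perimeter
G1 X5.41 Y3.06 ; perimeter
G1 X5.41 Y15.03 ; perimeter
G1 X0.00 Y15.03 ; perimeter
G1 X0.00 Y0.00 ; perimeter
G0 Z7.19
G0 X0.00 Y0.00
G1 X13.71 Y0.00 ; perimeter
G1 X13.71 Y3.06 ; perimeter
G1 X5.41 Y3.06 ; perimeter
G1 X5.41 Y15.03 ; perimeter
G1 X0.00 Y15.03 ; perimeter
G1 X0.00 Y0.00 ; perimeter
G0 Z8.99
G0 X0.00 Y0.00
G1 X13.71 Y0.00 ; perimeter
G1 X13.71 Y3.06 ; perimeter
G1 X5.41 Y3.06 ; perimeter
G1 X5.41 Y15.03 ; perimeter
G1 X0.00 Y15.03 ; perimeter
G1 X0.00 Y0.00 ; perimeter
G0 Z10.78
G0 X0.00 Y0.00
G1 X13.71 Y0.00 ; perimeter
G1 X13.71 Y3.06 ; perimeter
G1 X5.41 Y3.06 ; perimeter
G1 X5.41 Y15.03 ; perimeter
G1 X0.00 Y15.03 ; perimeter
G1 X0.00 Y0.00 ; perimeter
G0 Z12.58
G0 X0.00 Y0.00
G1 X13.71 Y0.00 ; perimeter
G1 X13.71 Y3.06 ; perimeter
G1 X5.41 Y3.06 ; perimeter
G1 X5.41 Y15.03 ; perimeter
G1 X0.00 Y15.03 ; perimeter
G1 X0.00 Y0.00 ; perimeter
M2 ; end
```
solid part
  facet normal 0.0000 0.0000 -1.0000
    outer loop
      vertex 13.71 3.06 0.00
      vertex 13.71 0.00 0.00
      vertex 0.00 0.00 0.00
    endloop
  endfacet
  facet normal 0.0000 0.0000 -1.0000
    outer loop
      vertex 5.41 3.06 0.00
      vertex 13.71 3.06 0.00
      vertex 0.00 0.00 0.00
    endloop
  endfacet
  facet normal 0.0000 0.0000 -1.0000
    outer loop
      vertex 5.41 15.03 0.00
      vertex 5.41 3.06 0.00
      vertex 0.00 0.00 0.00
    endloop
  endfacet
  facet normal 0.0000 0.0000 -1.0000
    outer loop
      vertex 0.00 15.03 0.00
      vertex 5.41 15.03 0.00
      vertex 0.00 0.00 0.00
    endloop
  endfacet
  facet normal 0.0000 0.0000 1.0000
    outer loop
      vertex 0.00 0.00 12.58
      vertex 13.71 0.00 12.58
      vertex 13.71 3.06 12.58
    endloop
  endfacet
  facet normal 0.0000 0.0000 1.0000
    outer loop
      vertex 0.00 0.00 12.58
      vertex 13.71 3.06 12.58
      vertex 5.41 3.06 12.58
    endloop
  endfacet
  facet normal 0.0000 0.0000 1.0000
    outer loop
      vertex 0.00 0.00 12.58
      vertex 5.41 3.06 12.58
      vertex 5.41 15.03 12.58
    endloop
  endfacet
  facet normal 0.0000 0.0000 1.0000
    outer loop
      vertex 0.00 0.00 12.58
      vertex 5.41 15.03 12.58
      vertex 0.00 15.03 12.58
    endloop
  endfacet
  facet normal 0.0000 -1.0000 0.0000
    outer loop
      vertex 0.00 0.00 0.00
      vertex 13.71 0.00 0.00
      vertex 13.71 0.00 12.58
    endloop
  endfacet
  facet normal 0.0000 -1.0000 0.0000
    outer loop
      vertex 0.00 0.00 0.00
      vertex 13.71 0.00 12.58
      vertex 0.00 0.00 12.58
    endloop
  endfacet
  facet normal 1.0000 0.0000 0.0000
    outer loop
      vertex 13.71 0.00 0.00
      vertex 13.71 3.06 0.00
      vertex 13.71 3.06 12.58
    endloop
  endfacet
  facet normal 1.0000 0.0000 0.0000
    outer loop
      vertex 13.71 0.00 0.00
      vertex 13.71 3.06 12.58
      vertex 13.71 0.00 12.58
    endloop
  endfacet
  facet normal 0.0000 1.0000 0.0000
    outer loop
      vertex 13.71 3.06 0.00
      vertex 5.41 3.06 0.00
      vertex 5.41 3.06 12.58
    endloop
  endfacet
  facet normal 0.0000 1.0000 0.0000
    outer loop
      vertex 13.71 3.06 0.00
      vertex 5.41 3.06 12.58
      vertex 13.71 3.06 12.58
    endloop
  endfacet
  facet normal 1.0000 0.0000 0.0000
    outer loop
      vertex 5.41 3.06 0.00
      vertex 5.41 15.03 0.00
      vertex 5.41 15.03 12.58
    endloop
  endfacet
  facet normal 1.0000 0.0000 0.0000
    outer loop
      vertex 5.41 3.06 0.00
      vertex 5.41 15.03 12.58
      vertex 5.41 3.06 12.58
    endloop
  endfacet
  facet normal 0.0000 1.0000 0.0000
    outer loop
      vertex 5.41 15.03 0.00
      vertex 0.00 15.03 0.00
      vertex 0.00 15.03 12.58
    endloop
  endfacet
  facet normal 0.0000 1.0000 0.0000
    outer loop
      vertex 5.41 15.03 0.00
      vertex 0.00 15.03 12.58
      vertex 5.41 15.03 12.58
    endloop
  endfacet
  facet normal -1.0000 0.0000 0.0000
    outer loop
      vertex 0.00 15.03 0.00
      vertex 0.00 0.00 0.00
      vertex 0.00 0.00 12.58
    endloop
  endfacet
  facet normal -1.0000 0.0000 0.0000
    outer loop
      vertex 0.00 15.03 0.00
      vertex 0.00 0.00 12.58
      vertex 0.00 15.03 12.58
    endloop
  endfacet
endsolid part

The G0 Z moves step by Δz≈1.80 mm. Every layer's G1 loop is the same polygon, so the solid is a straight extrusion of it from z=0 to z≈12.6. Closing with flat bottom and top caps and triangulating gives 20 facets — an L-shaped prism: outer 13.7 × 15 mm, arm thicknesses ≈ 3.06 mm (horizontal) and 5.41 mm (vertical), extruded 12.6 mm in z.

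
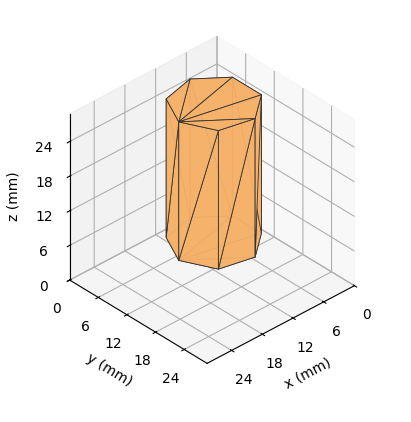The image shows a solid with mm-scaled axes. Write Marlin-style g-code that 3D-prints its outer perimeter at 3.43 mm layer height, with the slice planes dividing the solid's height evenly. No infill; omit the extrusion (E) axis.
Reading the render: the shape is a regular 7-sided prism (a cylinder approximated with 7 flat sides), circumscribed radius ≈ 7 mm, height ≈ 24 mm (dimensions read to the nearest mm from the axis ticks). For the g-code, the solid's height is divided into equal slices at the stated Δz and each level perimeter traced with G1 moves after a G0 lift.

; perimeter-only toolpath
G21 ; units = mm
G90 ; absolute positioning
G28 ; home
; layer 1
G0 Z3.43
G0 X14.00 Y7.00
G1 X11.36 Y12.47
G1 X5.44 Y13.82
G1 X0.69 Y10.04
G1 X0.69 Y3.96
G1 X5.44 Y0.18
G1 X11.36 Y1.53
G1 X14.00 Y7.00
; layer 2
G0 Z6.86
G0 X14.00 Y7.00
G1 X11.36 Y12.47
G1 X5.44 Y13.82
G1 X0.69 Y10.04
G1 X0.69 Y3.96
G1 X5.44 Y0.18
G1 X11.36 Y1.53
G1 X14.00 Y7.00
; layer 3
G0 Z10.29
G0 X14.00 Y7.00
G1 X11.36 Y12.47
G1 X5.44 Y13.82
G1 X0.69 Y10.04
G1 X0.69 Y3.96
G1 X5.44 Y0.18
G1 X11.36 Y1.53
G1 X14.00 Y7.00
; layer 4
G0 Z13.71
G0 X14.00 Y7.00
G1 X11.36 Y12.47
G1 X5.44 Y13.82
G1 X0.69 Y10.04
G1 X0.69 Y3.96
G1 X5.44 Y0.18
G1 X11.36 Y1.53
G1 X14.00 Y7.00
; layer 5
G0 Z17.14
G0 X14.00 Y7.00
G1 X11.36 Y12.47
G1 X5.44 Y13.82
G1 X0.69 Y10.04
G1 X0.69 Y3.96
G1 X5.44 Y0.18
G1 X11.36 Y1.53
G1 X14.00 Y7.00
; layer 6
G0 Z20.57
G0 X14.00 Y7.00
G1 X11.36 Y12.47
G1 X5.44 Y13.82
G1 X0.69 Y10.04
G1 X0.69 Y3.96
G1 X5.44 Y0.18
G1 X11.36 Y1.53
G1 X14.00 Y7.00
; layer 7
G0 Z24.00
G0 X14.00 Y7.00
G1 X11.36 Y12.47
G1 X5.44 Y13.82
G1 X0.69 Y10.04
G1 X0.69 Y3.96
G1 X5.44 Y0.18
G1 X11.36 Y1.53
G1 X14.00 Y7.00
M2 ; end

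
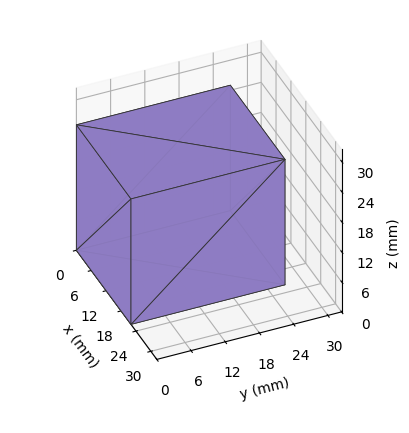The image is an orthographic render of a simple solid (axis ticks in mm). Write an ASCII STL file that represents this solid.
Reading the render: the shape is a rectangular box, roughly 22 × 27 mm footprint and 25 mm tall (dimensions read to the nearest mm from the axis ticks). For the STL, each face is triangulated and given an outward normal.

solid part
  facet normal 0.0000 0.0000 -1.0000
    outer loop
      vertex 22.000 27.000 0.000
      vertex 22.000 0.000 0.000
      vertex 0.000 0.000 0.000
    endloop
  endfacet
  facet normal 0.0000 0.0000 -1.0000
    outer loop
      vertex 0.000 27.000 0.000
      vertex 22.000 27.000 0.000
      vertex 0.000 0.000 0.000
    endloop
  endfacet
  facet normal 0.0000 0.0000 1.0000
    outer loop
      vertex 0.000 0.000 25.000
      vertex 22.000 0.000 25.000
      vertex 22.000 27.000 25.000
    endloop
  endfacet
  facet normal 0.0000 0.0000 1.0000
    outer loop
      vertex 0.000 0.000 25.000
      vertex 22.000 27.000 25.000
      vertex 0.000 27.000 25.000
    endloop
  endfacet
  facet normal 0.0000 -1.0000 0.0000
    outer loop
      vertex 0.000 0.000 0.000
      vertex 22.000 0.000 0.000
      vertex 22.000 0.000 25.000
    endloop
  endfacet
  facet normal 0.0000 -1.0000 0.0000
    outer loop
      vertex 0.000 0.000 0.000
      vertex 22.000 0.000 25.000
      vertex 0.000 0.000 25.000
    endloop
  endfacet
  facet normal 0.0000 1.0000 0.0000
    outer loop
      vertex 22.000 27.000 25.000
      vertex 22.000 27.000 0.000
      vertex 0.000 27.000 0.000
    endloop
  endfacet
  facet normal 0.0000 1.0000 0.0000
    outer loop
      vertex 0.000 27.000 25.000
      vertex 22.000 27.000 25.000
      vertex 0.000 27.000 0.000
    endloop
  endfacet
  facet normal -1.0000 0.0000 0.0000
    outer loop
      vertex 0.000 27.000 25.000
      vertex 0.000 27.000 0.000
      vertex 0.000 0.000 0.000
    endloop
  endfacet
  facet normal -1.0000 0.0000 0.0000
    outer loop
      vertex 0.000 0.000 25.000
      vertex 0.000 27.000 25.000
      vertex 0.000 0.000 0.000
    endloop
  endfacet
  facet normal 1.0000 0.0000 0.0000
    outer loop
      vertex 22.000 0.000 0.000
      vertex 22.000 27.000 0.000
      vertex 22.000 27.000 25.000
    endloop
  endfacet
  facet normal 1.0000 0.0000 0.0000
    outer loop
      vertex 22.000 0.000 0.000
      vertex 22.000 27.000 25.000
      vertex 22.000 0.000 25.000
    endloop
  endfacet
endsolid part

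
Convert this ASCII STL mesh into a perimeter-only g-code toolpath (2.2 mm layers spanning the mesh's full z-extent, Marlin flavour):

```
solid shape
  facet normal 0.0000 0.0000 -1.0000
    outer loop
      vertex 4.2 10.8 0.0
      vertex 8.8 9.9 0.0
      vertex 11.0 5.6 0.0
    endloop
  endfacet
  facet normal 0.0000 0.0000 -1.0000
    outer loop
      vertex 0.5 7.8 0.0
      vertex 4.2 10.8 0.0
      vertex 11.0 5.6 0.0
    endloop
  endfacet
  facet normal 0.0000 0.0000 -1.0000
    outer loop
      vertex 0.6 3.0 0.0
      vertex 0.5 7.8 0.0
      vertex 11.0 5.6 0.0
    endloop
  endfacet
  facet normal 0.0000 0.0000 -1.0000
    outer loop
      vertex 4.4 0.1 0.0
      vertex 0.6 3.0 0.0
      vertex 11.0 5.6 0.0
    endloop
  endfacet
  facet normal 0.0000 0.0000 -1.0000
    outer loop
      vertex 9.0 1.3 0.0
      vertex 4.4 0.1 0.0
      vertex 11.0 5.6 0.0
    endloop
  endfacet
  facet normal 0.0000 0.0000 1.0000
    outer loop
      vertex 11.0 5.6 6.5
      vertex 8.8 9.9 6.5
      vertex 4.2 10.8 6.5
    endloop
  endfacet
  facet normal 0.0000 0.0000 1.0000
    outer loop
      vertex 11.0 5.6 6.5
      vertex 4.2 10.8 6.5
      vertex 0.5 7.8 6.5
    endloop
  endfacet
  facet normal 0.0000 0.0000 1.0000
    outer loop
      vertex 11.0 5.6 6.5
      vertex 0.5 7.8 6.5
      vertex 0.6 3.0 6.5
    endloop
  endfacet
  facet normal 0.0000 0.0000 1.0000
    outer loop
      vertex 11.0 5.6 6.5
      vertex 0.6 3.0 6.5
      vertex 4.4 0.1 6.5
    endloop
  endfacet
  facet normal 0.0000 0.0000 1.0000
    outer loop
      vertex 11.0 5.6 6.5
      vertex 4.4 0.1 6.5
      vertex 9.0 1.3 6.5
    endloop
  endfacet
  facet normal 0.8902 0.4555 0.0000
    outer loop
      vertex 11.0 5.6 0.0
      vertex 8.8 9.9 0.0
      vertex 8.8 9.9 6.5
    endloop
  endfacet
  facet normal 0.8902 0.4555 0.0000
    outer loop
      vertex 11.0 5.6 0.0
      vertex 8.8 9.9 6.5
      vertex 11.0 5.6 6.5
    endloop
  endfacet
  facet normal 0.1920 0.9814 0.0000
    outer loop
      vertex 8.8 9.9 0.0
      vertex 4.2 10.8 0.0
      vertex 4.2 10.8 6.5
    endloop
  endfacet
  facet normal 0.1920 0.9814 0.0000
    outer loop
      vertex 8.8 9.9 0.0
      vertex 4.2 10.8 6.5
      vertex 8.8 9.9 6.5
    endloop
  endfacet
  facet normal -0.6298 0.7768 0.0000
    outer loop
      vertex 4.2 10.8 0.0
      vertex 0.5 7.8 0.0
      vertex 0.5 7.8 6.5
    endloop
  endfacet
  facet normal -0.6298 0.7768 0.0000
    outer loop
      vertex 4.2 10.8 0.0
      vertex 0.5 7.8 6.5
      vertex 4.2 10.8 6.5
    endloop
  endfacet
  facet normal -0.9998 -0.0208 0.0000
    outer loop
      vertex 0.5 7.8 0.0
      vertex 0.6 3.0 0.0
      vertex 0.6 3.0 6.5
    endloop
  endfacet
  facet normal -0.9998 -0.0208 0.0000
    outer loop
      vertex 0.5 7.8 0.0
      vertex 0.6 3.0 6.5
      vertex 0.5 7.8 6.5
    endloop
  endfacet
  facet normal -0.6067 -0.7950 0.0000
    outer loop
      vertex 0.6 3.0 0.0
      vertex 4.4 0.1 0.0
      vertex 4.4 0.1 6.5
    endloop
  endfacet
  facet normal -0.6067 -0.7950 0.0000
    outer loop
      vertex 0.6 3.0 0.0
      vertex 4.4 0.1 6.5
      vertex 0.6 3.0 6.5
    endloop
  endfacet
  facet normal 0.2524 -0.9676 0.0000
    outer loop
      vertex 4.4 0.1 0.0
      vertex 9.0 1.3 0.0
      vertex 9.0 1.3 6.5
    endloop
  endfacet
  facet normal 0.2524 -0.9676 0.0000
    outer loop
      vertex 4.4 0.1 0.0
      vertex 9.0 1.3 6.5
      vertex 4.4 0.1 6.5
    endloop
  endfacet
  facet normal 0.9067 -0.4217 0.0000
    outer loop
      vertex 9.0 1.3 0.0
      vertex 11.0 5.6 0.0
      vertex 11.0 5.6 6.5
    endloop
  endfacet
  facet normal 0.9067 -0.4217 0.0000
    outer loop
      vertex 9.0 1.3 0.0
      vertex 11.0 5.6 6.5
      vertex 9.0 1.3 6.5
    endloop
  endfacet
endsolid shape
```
; perimeter-only toolpath
G21 ; units = mm
G90 ; absolute positioning
G28 ; home
; layer 1
G0 Z2.2
G0 X11.0 Y5.6
G1 X8.8 Y9.9
G1 X4.2 Y10.8
G1 X0.5 Y7.8
G1 X0.6 Y3.0
G1 X4.4 Y0.1
G1 X9.0 Y1.3
G1 X11.0 Y5.6
; layer 2
G0 Z4.3
G0 X11.0 Y5.6
G1 X8.8 Y9.9
G1 X4.2 Y10.8
G1 X0.5 Y7.8
G1 X0.6 Y3.0
G1 X4.4 Y0.1
G1 X9.0 Y1.3
G1 X11.0 Y5.6
; layer 3
G0 Z6.5
G0 X11.0 Y5.6
G1 X8.8 Y9.9
G1 X4.2 Y10.8
G1 X0.5 Y7.8
G1 X0.6 Y3.0
G1 X4.4 Y0.1
G1 X9.0 Y1.3
G1 X11.0 Y5.6
M2 ; end

The solid is a regular 7-sided prism (a cylinder approximated with 7 flat sides), circumscribed radius ≈ 5.5 mm, height ≈ 6.5 mm. Slicing at Δz = 2.2 mm — 3 equal slices spanning the solid's height, so layer i sits at z = i·h/3 — gives 3 non-empty perimeters. Each is a 7-segment closed polygon; G0 lifts to the layer z and rapids to the start vertex, then G1 traces the edges.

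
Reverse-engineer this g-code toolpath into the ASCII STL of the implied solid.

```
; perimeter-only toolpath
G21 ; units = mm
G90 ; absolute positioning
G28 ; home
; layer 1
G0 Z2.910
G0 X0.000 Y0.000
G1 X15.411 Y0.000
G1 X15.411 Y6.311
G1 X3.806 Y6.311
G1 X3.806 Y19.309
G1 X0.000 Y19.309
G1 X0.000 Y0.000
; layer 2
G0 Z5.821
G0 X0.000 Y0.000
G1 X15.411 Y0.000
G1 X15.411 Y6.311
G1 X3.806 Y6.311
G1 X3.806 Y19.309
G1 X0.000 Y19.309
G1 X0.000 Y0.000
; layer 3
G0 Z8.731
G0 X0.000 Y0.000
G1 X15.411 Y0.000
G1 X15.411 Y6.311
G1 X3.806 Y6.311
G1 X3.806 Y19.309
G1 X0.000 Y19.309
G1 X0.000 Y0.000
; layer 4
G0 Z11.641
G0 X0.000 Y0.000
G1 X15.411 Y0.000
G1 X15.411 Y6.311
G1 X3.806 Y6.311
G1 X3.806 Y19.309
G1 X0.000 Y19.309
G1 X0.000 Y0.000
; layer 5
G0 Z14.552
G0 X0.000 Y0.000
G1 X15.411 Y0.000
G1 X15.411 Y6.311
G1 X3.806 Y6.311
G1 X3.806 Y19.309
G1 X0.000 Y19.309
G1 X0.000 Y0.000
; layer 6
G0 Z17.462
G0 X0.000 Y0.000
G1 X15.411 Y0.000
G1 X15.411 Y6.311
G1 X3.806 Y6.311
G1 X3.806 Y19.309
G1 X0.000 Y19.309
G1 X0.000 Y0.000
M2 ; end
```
solid part
  facet normal 0.0000 0.0000 -1.0000
    outer loop
      vertex 15.411 6.311 0.000
      vertex 15.411 0.000 0.000
      vertex 0.000 0.000 0.000
    endloop
  endfacet
  facet normal 0.0000 0.0000 -1.0000
    outer loop
      vertex 3.806 6.311 0.000
      vertex 15.411 6.311 0.000
      vertex 0.000 0.000 0.000
    endloop
  endfacet
  facet normal 0.0000 0.0000 -1.0000
    outer loop
      vertex 3.806 19.309 0.000
      vertex 3.806 6.311 0.000
      vertex 0.000 0.000 0.000
    endloop
  endfacet
  facet normal 0.0000 0.0000 -1.0000
    outer loop
      vertex 0.000 19.309 0.000
      vertex 3.806 19.309 0.000
      vertex 0.000 0.000 0.000
    endloop
  endfacet
  facet normal 0.0000 0.0000 1.0000
    outer loop
      vertex 0.000 0.000 17.462
      vertex 15.411 0.000 17.462
      vertex 15.411 6.311 17.462
    endloop
  endfacet
  facet normal 0.0000 0.0000 1.0000
    outer loop
      vertex 0.000 0.000 17.462
      vertex 15.411 6.311 17.462
      vertex 3.806 6.311 17.462
    endloop
  endfacet
  facet normal 0.0000 0.0000 1.0000
    outer loop
      vertex 0.000 0.000 17.462
      vertex 3.806 6.311 17.462
      vertex 3.806 19.309 17.462
    endloop
  endfacet
  facet normal 0.0000 0.0000 1.0000
    outer loop
      vertex 0.000 0.000 17.462
      vertex 3.806 19.309 17.462
      vertex 0.000 19.309 17.462
    endloop
  endfacet
  facet normal 0.0000 -1.0000 0.0000
    outer loop
      vertex 0.000 0.000 0.000
      vertex 15.411 0.000 0.000
      vertex 15.411 0.000 17.462
    endloop
  endfacet
  facet normal 0.0000 -1.0000 0.0000
    outer loop
      vertex 0.000 0.000 0.000
      vertex 15.411 0.000 17.462
      vertex 0.000 0.000 17.462
    endloop
  endfacet
  facet normal 1.0000 0.0000 0.0000
    outer loop
      vertex 15.411 0.000 0.000
      vertex 15.411 6.311 0.000
      vertex 15.411 6.311 17.462
    endloop
  endfacet
  facet normal 1.0000 0.0000 0.0000
    outer loop
      vertex 15.411 0.000 0.000
      vertex 15.411 6.311 17.462
      vertex 15.411 0.000 17.462
    endloop
  endfacet
  facet normal 0.0000 1.0000 0.0000
    outer loop
      vertex 15.411 6.311 0.000
      vertex 3.806 6.311 0.000
      vertex 3.806 6.311 17.462
    endloop
  endfacet
  facet normal 0.0000 1.0000 0.0000
    outer loop
      vertex 15.411 6.311 0.000
      vertex 3.806 6.311 17.462
      vertex 15.411 6.311 17.462
    endloop
  endfacet
  facet normal 1.0000 0.0000 0.0000
    outer loop
      vertex 3.806 6.311 0.000
      vertex 3.806 19.309 0.000
      vertex 3.806 19.309 17.462
    endloop
  endfacet
  facet normal 1.0000 0.0000 0.0000
    outer loop
      vertex 3.806 6.311 0.000
      vertex 3.806 19.309 17.462
      vertex 3.806 6.311 17.462
    endloop
  endfacet
  facet normal 0.0000 1.0000 0.0000
    outer loop
      vertex 3.806 19.309 0.000
      vertex 0.000 19.309 0.000
      vertex 0.000 19.309 17.462
    endloop
  endfacet
  facet normal 0.0000 1.0000 0.0000
    outer loop
      vertex 3.806 19.309 0.000
      vertex 0.000 19.309 17.462
      vertex 3.806 19.309 17.462
    endloop
  endfacet
  facet normal -1.0000 0.0000 0.0000
    outer loop
      vertex 0.000 19.309 0.000
      vertex 0.000 0.000 0.000
      vertex 0.000 0.000 17.462
    endloop
  endfacet
  facet normal -1.0000 0.0000 0.0000
    outer loop
      vertex 0.000 19.309 0.000
      vertex 0.000 0.000 17.462
      vertex 0.000 19.309 17.462
    endloop
  endfacet
endsolid part

The G0 Z moves step by Δz≈2.910 mm. Every layer's G1 loop is the same polygon, so the solid is a straight extrusion of it from z=0 to z≈17.5. Closing with flat bottom and top caps and triangulating gives 20 facets — an L-shaped prism: outer 15.4 × 19.3 mm, arm thicknesses ≈ 6.31 mm (horizontal) and 3.81 mm (vertical), extruded 17.5 mm in z.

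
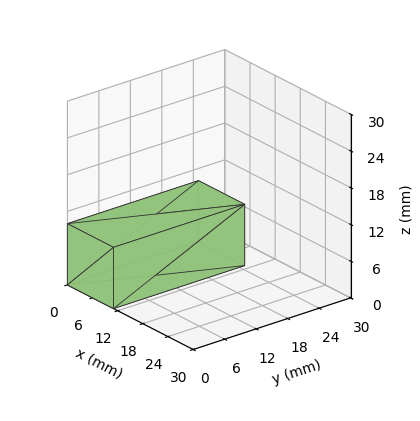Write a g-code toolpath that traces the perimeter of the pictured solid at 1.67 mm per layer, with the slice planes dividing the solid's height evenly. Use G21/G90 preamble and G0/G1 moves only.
Reading the render: the shape is a rectangular box, roughly 11 × 25 mm footprint and 10 mm tall (dimensions read to the nearest mm from the axis ticks). For the g-code, the solid's height is divided into equal slices at the stated Δz and each level perimeter traced with G1 moves after a G0 lift.

; perimeter-only toolpath
G21 ; units = mm
G90 ; absolute positioning
G28 ; home
; layer 1
G0 Z1.67
G0 X0.00 Y0.00
G1 X11.00 Y0.00
G1 X11.00 Y25.00
G1 X0.00 Y25.00
G1 X0.00 Y0.00
; layer 2
G0 Z3.33
G0 X0.00 Y0.00
G1 X11.00 Y0.00
G1 X11.00 Y25.00
G1 X0.00 Y25.00
G1 X0.00 Y0.00
; layer 3
G0 Z5.00
G0 X0.00 Y0.00
G1 X11.00 Y0.00
G1 X11.00 Y25.00
G1 X0.00 Y25.00
G1 X0.00 Y0.00
; layer 4
G0 Z6.67
G0 X0.00 Y0.00
G1 X11.00 Y0.00
G1 X11.00 Y25.00
G1 X0.00 Y25.00
G1 X0.00 Y0.00
; layer 5
G0 Z8.33
G0 X0.00 Y0.00
G1 X11.00 Y0.00
G1 X11.00 Y25.00
G1 X0.00 Y25.00
G1 X0.00 Y0.00
; layer 6
G0 Z10.00
G0 X0.00 Y0.00
G1 X11.00 Y0.00
G1 X11.00 Y25.00
G1 X0.00 Y25.00
G1 X0.00 Y0.00
M2 ; end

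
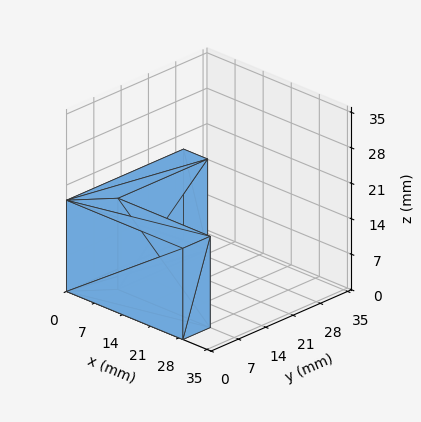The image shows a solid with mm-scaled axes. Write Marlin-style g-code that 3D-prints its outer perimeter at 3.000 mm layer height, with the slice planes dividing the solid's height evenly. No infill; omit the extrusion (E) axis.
Reading the render: the shape is an L-shaped prism: outer 29 × 30 mm, arm thicknesses ≈ 7 mm (horizontal) and 6 mm (vertical), extruded 18 mm in z (dimensions read to the nearest mm from the axis ticks). For the g-code, the solid's height is divided into equal slices at the stated Δz and each level perimeter traced with G1 moves after a G0 lift.

; perimeter-only toolpath
G21 ; units = mm
G90 ; absolute positioning
G28 ; home
; layer 1
G0 Z3.000
G0 X0.000 Y0.000
G1 X29.000 Y0.000
G1 X29.000 Y7.000
G1 X6.000 Y7.000
G1 X6.000 Y30.000
G1 X0.000 Y30.000
G1 X0.000 Y0.000
; layer 2
G0 Z6.000
G0 X0.000 Y0.000
G1 X29.000 Y0.000
G1 X29.000 Y7.000
G1 X6.000 Y7.000
G1 X6.000 Y30.000
G1 X0.000 Y30.000
G1 X0.000 Y0.000
; layer 3
G0 Z9.000
G0 X0.000 Y0.000
G1 X29.000 Y0.000
G1 X29.000 Y7.000
G1 X6.000 Y7.000
G1 X6.000 Y30.000
G1 X0.000 Y30.000
G1 X0.000 Y0.000
; layer 4
G0 Z12.000
G0 X0.000 Y0.000
G1 X29.000 Y0.000
G1 X29.000 Y7.000
G1 X6.000 Y7.000
G1 X6.000 Y30.000
G1 X0.000 Y30.000
G1 X0.000 Y0.000
; layer 5
G0 Z15.000
G0 X0.000 Y0.000
G1 X29.000 Y0.000
G1 X29.000 Y7.000
G1 X6.000 Y7.000
G1 X6.000 Y30.000
G1 X0.000 Y30.000
G1 X0.000 Y0.000
; layer 6
G0 Z18.000
G0 X0.000 Y0.000
G1 X29.000 Y0.000
G1 X29.000 Y7.000
G1 X6.000 Y7.000
G1 X6.000 Y30.000
G1 X0.000 Y30.000
G1 X0.000 Y0.000
M2 ; end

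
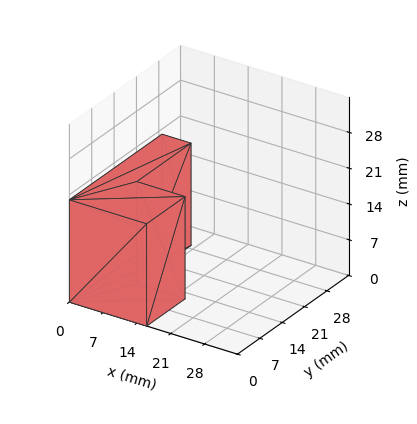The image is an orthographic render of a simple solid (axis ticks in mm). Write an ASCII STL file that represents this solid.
Reading the render: the shape is an L-shaped prism: outer 16 × 29 mm, arm thicknesses ≈ 12 mm (horizontal) and 6 mm (vertical), extruded 20 mm in z (dimensions read to the nearest mm from the axis ticks). For the STL, each face is triangulated and given an outward normal.

solid part
  facet normal 0.0000 0.0000 -1.0000
    outer loop
      vertex 16.000 12.000 0.000
      vertex 16.000 0.000 0.000
      vertex 0.000 0.000 0.000
    endloop
  endfacet
  facet normal 0.0000 0.0000 -1.0000
    outer loop
      vertex 6.000 12.000 0.000
      vertex 16.000 12.000 0.000
      vertex 0.000 0.000 0.000
    endloop
  endfacet
  facet normal 0.0000 0.0000 -1.0000
    outer loop
      vertex 6.000 29.000 0.000
      vertex 6.000 12.000 0.000
      vertex 0.000 0.000 0.000
    endloop
  endfacet
  facet normal 0.0000 0.0000 -1.0000
    outer loop
      vertex 0.000 29.000 0.000
      vertex 6.000 29.000 0.000
      vertex 0.000 0.000 0.000
    endloop
  endfacet
  facet normal 0.0000 0.0000 1.0000
    outer loop
      vertex 0.000 0.000 20.000
      vertex 16.000 0.000 20.000
      vertex 16.000 12.000 20.000
    endloop
  endfacet
  facet normal 0.0000 0.0000 1.0000
    outer loop
      vertex 0.000 0.000 20.000
      vertex 16.000 12.000 20.000
      vertex 6.000 12.000 20.000
    endloop
  endfacet
  facet normal 0.0000 0.0000 1.0000
    outer loop
      vertex 0.000 0.000 20.000
      vertex 6.000 12.000 20.000
      vertex 6.000 29.000 20.000
    endloop
  endfacet
  facet normal 0.0000 0.0000 1.0000
    outer loop
      vertex 0.000 0.000 20.000
      vertex 6.000 29.000 20.000
      vertex 0.000 29.000 20.000
    endloop
  endfacet
  facet normal 0.0000 -1.0000 0.0000
    outer loop
      vertex 0.000 0.000 0.000
      vertex 16.000 0.000 0.000
      vertex 16.000 0.000 20.000
    endloop
  endfacet
  facet normal 0.0000 -1.0000 0.0000
    outer loop
      vertex 0.000 0.000 0.000
      vertex 16.000 0.000 20.000
      vertex 0.000 0.000 20.000
    endloop
  endfacet
  facet normal 1.0000 0.0000 0.0000
    outer loop
      vertex 16.000 0.000 0.000
      vertex 16.000 12.000 0.000
      vertex 16.000 12.000 20.000
    endloop
  endfacet
  facet normal 1.0000 0.0000 0.0000
    outer loop
      vertex 16.000 0.000 0.000
      vertex 16.000 12.000 20.000
      vertex 16.000 0.000 20.000
    endloop
  endfacet
  facet normal 0.0000 1.0000 0.0000
    outer loop
      vertex 16.000 12.000 0.000
      vertex 6.000 12.000 0.000
      vertex 6.000 12.000 20.000
    endloop
  endfacet
  facet normal 0.0000 1.0000 0.0000
    outer loop
      vertex 16.000 12.000 0.000
      vertex 6.000 12.000 20.000
      vertex 16.000 12.000 20.000
    endloop
  endfacet
  facet normal 1.0000 0.0000 0.0000
    outer loop
      vertex 6.000 12.000 0.000
      vertex 6.000 29.000 0.000
      vertex 6.000 29.000 20.000
    endloop
  endfacet
  facet normal 1.0000 0.0000 0.0000
    outer loop
      vertex 6.000 12.000 0.000
      vertex 6.000 29.000 20.000
      vertex 6.000 12.000 20.000
    endloop
  endfacet
  facet normal 0.0000 1.0000 0.0000
    outer loop
      vertex 6.000 29.000 0.000
      vertex 0.000 29.000 0.000
      vertex 0.000 29.000 20.000
    endloop
  endfacet
  facet normal 0.0000 1.0000 0.0000
    outer loop
      vertex 6.000 29.000 0.000
      vertex 0.000 29.000 20.000
      vertex 6.000 29.000 20.000
    endloop
  endfacet
  facet normal -1.0000 0.0000 0.0000
    outer loop
      vertex 0.000 29.000 0.000
      vertex 0.000 0.000 0.000
      vertex 0.000 0.000 20.000
    endloop
  endfacet
  facet normal -1.0000 0.0000 0.0000
    outer loop
      vertex 0.000 29.000 0.000
      vertex 0.000 0.000 20.000
      vertex 0.000 29.000 20.000
    endloop
  endfacet
endsolid part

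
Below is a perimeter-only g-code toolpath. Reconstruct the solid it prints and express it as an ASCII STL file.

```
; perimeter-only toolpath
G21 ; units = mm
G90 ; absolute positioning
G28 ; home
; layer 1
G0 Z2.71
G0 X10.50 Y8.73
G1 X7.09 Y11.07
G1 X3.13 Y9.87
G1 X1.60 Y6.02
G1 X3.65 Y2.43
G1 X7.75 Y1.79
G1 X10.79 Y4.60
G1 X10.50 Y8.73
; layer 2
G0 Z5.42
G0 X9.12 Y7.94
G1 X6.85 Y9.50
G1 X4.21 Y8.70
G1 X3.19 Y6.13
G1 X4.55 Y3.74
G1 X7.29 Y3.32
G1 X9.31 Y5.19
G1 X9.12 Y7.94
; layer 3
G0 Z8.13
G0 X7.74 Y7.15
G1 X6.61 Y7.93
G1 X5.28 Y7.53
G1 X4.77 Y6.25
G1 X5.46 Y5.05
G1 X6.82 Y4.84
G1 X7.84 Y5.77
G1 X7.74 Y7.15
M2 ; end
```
solid part
  facet normal 0.0000 0.0000 -1.0000
    outer loop
      vertex 2.05 11.04 0.00
      vertex 7.34 12.64 0.00
      vertex 11.88 9.52 0.00
    endloop
  endfacet
  facet normal 0.0000 0.0000 -1.0000
    outer loop
      vertex 0.02 5.91 0.00
      vertex 2.05 11.04 0.00
      vertex 11.88 9.52 0.00
    endloop
  endfacet
  facet normal 0.0000 0.0000 -1.0000
    outer loop
      vertex 2.75 1.12 0.00
      vertex 0.02 5.91 0.00
      vertex 11.88 9.52 0.00
    endloop
  endfacet
  facet normal 0.0000 0.0000 -1.0000
    outer loop
      vertex 8.21 0.27 0.00
      vertex 2.75 1.12 0.00
      vertex 11.88 9.52 0.00
    endloop
  endfacet
  facet normal 0.0000 0.0000 -1.0000
    outer loop
      vertex 12.27 4.01 0.00
      vertex 8.21 0.27 0.00
      vertex 11.88 9.52 0.00
    endloop
  endfacet
  facet normal 0.5007 0.7286 0.4674
    outer loop
      vertex 11.88 9.52 0.00
      vertex 7.34 12.64 0.00
      vertex 6.36 6.36 10.84
    endloop
  endfacet
  facet normal -0.2560 0.8463 0.4672
    outer loop
      vertex 7.34 12.64 0.00
      vertex 2.05 11.04 0.00
      vertex 6.36 6.36 10.84
    endloop
  endfacet
  facet normal -0.8221 0.3253 0.4673
    outer loop
      vertex 2.05 11.04 0.00
      vertex 0.02 5.91 0.00
      vertex 6.36 6.36 10.84
    endloop
  endfacet
  facet normal -0.7681 -0.4377 0.4674
    outer loop
      vertex 0.02 5.91 0.00
      vertex 2.75 1.12 0.00
      vertex 6.36 6.36 10.84
    endloop
  endfacet
  facet normal -0.1360 -0.8735 0.4675
    outer loop
      vertex 2.75 1.12 0.00
      vertex 8.21 0.27 0.00
      vertex 6.36 6.36 10.84
    endloop
  endfacet
  facet normal 0.5989 -0.6502 0.4675
    outer loop
      vertex 8.21 0.27 0.00
      vertex 12.27 4.01 0.00
      vertex 6.36 6.36 10.84
    endloop
  endfacet
  facet normal 0.8819 0.0624 0.4673
    outer loop
      vertex 12.27 4.01 0.00
      vertex 11.88 9.52 0.00
      vertex 6.36 6.36 10.84
    endloop
  endfacet
endsolid part

The G0 Z moves step by Δz≈2.71 mm. The G1 loops shrink linearly with z, so the solid tapers from its base footprint up to z≈10.8. Closing with a flat bottom cap and the tapered top and triangulating gives 12 facets — a regular 7-sided pyramid, base circumscribed radius ≈ 6.36 mm, apex at z ≈ 10.8 mm.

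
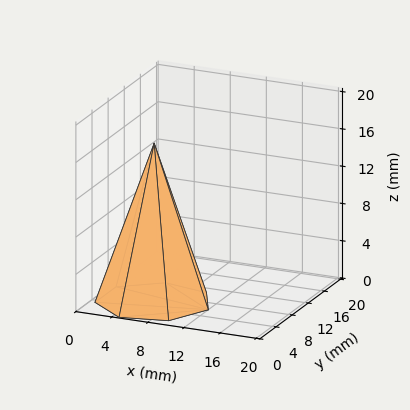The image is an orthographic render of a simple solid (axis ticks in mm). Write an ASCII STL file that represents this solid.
Reading the render: the shape is a regular 7-sided pyramid, base circumscribed radius ≈ 6 mm, apex at z ≈ 17 mm (dimensions read to the nearest mm from the axis ticks). For the STL, each face is triangulated and given an outward normal.

solid part
  facet normal 0.0000 0.0000 -1.0000
    outer loop
      vertex 4.7 11.8 0.0
      vertex 9.7 10.7 0.0
      vertex 12.0 6.0 0.0
    endloop
  endfacet
  facet normal 0.0000 0.0000 -1.0000
    outer loop
      vertex 0.6 8.6 0.0
      vertex 4.7 11.8 0.0
      vertex 12.0 6.0 0.0
    endloop
  endfacet
  facet normal 0.0000 0.0000 -1.0000
    outer loop
      vertex 0.6 3.4 0.0
      vertex 0.6 8.6 0.0
      vertex 12.0 6.0 0.0
    endloop
  endfacet
  facet normal 0.0000 0.0000 -1.0000
    outer loop
      vertex 4.7 0.2 0.0
      vertex 0.6 3.4 0.0
      vertex 12.0 6.0 0.0
    endloop
  endfacet
  facet normal 0.0000 0.0000 -1.0000
    outer loop
      vertex 9.7 1.3 0.0
      vertex 4.7 0.2 0.0
      vertex 12.0 6.0 0.0
    endloop
  endfacet
  facet normal 0.8562 0.4190 0.3022
    outer loop
      vertex 12.0 6.0 0.0
      vertex 9.7 10.7 0.0
      vertex 6.0 6.0 17.0
    endloop
  endfacet
  facet normal 0.2048 0.9310 0.3020
    outer loop
      vertex 9.7 10.7 0.0
      vertex 4.7 11.8 0.0
      vertex 6.0 6.0 17.0
    endloop
  endfacet
  facet normal -0.5867 0.7517 0.3013
    outer loop
      vertex 4.7 11.8 0.0
      vertex 0.6 8.6 0.0
      vertex 6.0 6.0 17.0
    endloop
  endfacet
  facet normal -0.9531 0.0000 0.3027
    outer loop
      vertex 0.6 8.6 0.0
      vertex 0.6 3.4 0.0
      vertex 6.0 6.0 17.0
    endloop
  endfacet
  facet normal -0.5867 -0.7517 0.3013
    outer loop
      vertex 0.6 3.4 0.0
      vertex 4.7 0.2 0.0
      vertex 6.0 6.0 17.0
    endloop
  endfacet
  facet normal 0.2048 -0.9310 0.3020
    outer loop
      vertex 4.7 0.2 0.0
      vertex 9.7 1.3 0.0
      vertex 6.0 6.0 17.0
    endloop
  endfacet
  facet normal 0.8562 -0.4190 0.3022
    outer loop
      vertex 9.7 1.3 0.0
      vertex 12.0 6.0 0.0
      vertex 6.0 6.0 17.0
    endloop
  endfacet
endsolid part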